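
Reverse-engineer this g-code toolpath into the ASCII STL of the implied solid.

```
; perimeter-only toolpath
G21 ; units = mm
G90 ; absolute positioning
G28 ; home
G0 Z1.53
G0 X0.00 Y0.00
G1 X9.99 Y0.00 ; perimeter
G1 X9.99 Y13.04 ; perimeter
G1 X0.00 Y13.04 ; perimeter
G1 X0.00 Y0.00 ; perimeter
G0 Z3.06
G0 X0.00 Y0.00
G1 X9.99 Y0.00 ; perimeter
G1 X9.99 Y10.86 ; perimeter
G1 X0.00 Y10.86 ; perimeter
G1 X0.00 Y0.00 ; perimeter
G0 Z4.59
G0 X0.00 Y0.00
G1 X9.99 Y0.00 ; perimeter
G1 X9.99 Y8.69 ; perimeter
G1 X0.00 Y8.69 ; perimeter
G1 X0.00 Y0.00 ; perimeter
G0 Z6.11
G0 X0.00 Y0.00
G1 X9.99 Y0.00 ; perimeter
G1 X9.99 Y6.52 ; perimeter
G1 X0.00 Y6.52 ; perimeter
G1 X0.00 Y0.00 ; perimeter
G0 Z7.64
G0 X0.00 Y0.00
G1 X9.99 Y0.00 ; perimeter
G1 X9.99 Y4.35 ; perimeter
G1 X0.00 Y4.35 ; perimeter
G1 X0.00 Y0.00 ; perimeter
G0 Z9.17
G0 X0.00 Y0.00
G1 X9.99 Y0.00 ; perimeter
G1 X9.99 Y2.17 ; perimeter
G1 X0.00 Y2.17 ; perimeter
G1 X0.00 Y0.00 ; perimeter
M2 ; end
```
solid part
  facet normal 0.0000 0.0000 -1.0000
    outer loop
      vertex 9.99 15.21 0.00
      vertex 9.99 0.00 0.00
      vertex 0.00 0.00 0.00
    endloop
  endfacet
  facet normal 0.0000 0.0000 -1.0000
    outer loop
      vertex 0.00 15.21 0.00
      vertex 9.99 15.21 0.00
      vertex 0.00 0.00 0.00
    endloop
  endfacet
  facet normal 0.0000 -1.0000 0.0000
    outer loop
      vertex 0.00 0.00 0.00
      vertex 9.99 0.00 0.00
      vertex 9.99 0.00 10.70
    endloop
  endfacet
  facet normal 0.0000 -1.0000 0.0000
    outer loop
      vertex 0.00 0.00 0.00
      vertex 9.99 0.00 10.70
      vertex 0.00 0.00 10.70
    endloop
  endfacet
  facet normal 0.0000 0.5754 0.8179
    outer loop
      vertex 0.00 0.00 10.70
      vertex 9.99 0.00 10.70
      vertex 9.99 15.21 0.00
    endloop
  endfacet
  facet normal 0.0000 0.5754 0.8179
    outer loop
      vertex 0.00 0.00 10.70
      vertex 9.99 15.21 0.00
      vertex 0.00 15.21 0.00
    endloop
  endfacet
  facet normal -1.0000 0.0000 0.0000
    outer loop
      vertex 0.00 0.00 10.70
      vertex 0.00 15.21 0.00
      vertex 0.00 0.00 0.00
    endloop
  endfacet
  facet normal 1.0000 0.0000 0.0000
    outer loop
      vertex 9.99 0.00 0.00
      vertex 9.99 15.21 0.00
      vertex 9.99 0.00 10.70
    endloop
  endfacet
endsolid part

The G0 Z moves step by Δz≈1.53 mm. The G1 loops shrink linearly with z, so the solid tapers from its base footprint up to z≈10.7. Closing with a flat bottom cap and the tapered top and triangulating gives 8 facets — a wedge (ramp): 9.99 × 15.2 mm base, rising to 10.7 mm along the y=0 edge and sloping linearly to z=0 at y=15.2.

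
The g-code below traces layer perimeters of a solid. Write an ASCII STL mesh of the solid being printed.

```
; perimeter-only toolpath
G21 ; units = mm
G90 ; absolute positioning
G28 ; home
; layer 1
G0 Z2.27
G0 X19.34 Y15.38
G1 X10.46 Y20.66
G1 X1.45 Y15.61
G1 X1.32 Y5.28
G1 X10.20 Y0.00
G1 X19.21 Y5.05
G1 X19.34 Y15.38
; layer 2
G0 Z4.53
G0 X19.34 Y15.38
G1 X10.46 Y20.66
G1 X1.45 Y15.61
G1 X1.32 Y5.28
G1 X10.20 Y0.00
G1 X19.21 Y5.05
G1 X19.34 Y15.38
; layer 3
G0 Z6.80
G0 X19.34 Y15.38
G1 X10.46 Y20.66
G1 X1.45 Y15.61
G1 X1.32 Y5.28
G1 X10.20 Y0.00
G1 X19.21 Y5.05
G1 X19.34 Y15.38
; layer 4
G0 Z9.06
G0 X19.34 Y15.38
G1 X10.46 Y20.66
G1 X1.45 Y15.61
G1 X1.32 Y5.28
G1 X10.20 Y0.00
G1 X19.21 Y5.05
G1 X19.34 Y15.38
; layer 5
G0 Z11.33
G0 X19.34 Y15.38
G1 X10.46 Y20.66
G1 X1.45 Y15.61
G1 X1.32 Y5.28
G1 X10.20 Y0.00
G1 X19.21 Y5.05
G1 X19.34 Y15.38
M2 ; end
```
solid part
  facet normal 0.0000 0.0000 -1.0000
    outer loop
      vertex 1.45 15.61 0.00
      vertex 10.46 20.66 0.00
      vertex 19.34 15.38 0.00
    endloop
  endfacet
  facet normal 0.0000 0.0000 -1.0000
    outer loop
      vertex 1.32 5.28 0.00
      vertex 1.45 15.61 0.00
      vertex 19.34 15.38 0.00
    endloop
  endfacet
  facet normal 0.0000 0.0000 -1.0000
    outer loop
      vertex 10.20 0.00 0.00
      vertex 1.32 5.28 0.00
      vertex 19.34 15.38 0.00
    endloop
  endfacet
  facet normal 0.0000 0.0000 -1.0000
    outer loop
      vertex 19.21 5.05 0.00
      vertex 10.20 0.00 0.00
      vertex 19.34 15.38 0.00
    endloop
  endfacet
  facet normal 0.0000 0.0000 1.0000
    outer loop
      vertex 19.34 15.38 11.33
      vertex 10.46 20.66 11.33
      vertex 1.45 15.61 11.33
    endloop
  endfacet
  facet normal 0.0000 0.0000 1.0000
    outer loop
      vertex 19.34 15.38 11.33
      vertex 1.45 15.61 11.33
      vertex 1.32 5.28 11.33
    endloop
  endfacet
  facet normal 0.0000 0.0000 1.0000
    outer loop
      vertex 19.34 15.38 11.33
      vertex 1.32 5.28 11.33
      vertex 10.20 0.00 11.33
    endloop
  endfacet
  facet normal 0.0000 0.0000 1.0000
    outer loop
      vertex 19.34 15.38 11.33
      vertex 10.20 0.00 11.33
      vertex 19.21 5.05 11.33
    endloop
  endfacet
  facet normal 0.5111 0.8595 0.0000
    outer loop
      vertex 19.34 15.38 0.00
      vertex 10.46 20.66 0.00
      vertex 10.46 20.66 11.33
    endloop
  endfacet
  facet normal 0.5111 0.8595 0.0000
    outer loop
      vertex 19.34 15.38 0.00
      vertex 10.46 20.66 11.33
      vertex 19.34 15.38 11.33
    endloop
  endfacet
  facet normal -0.4889 0.8723 0.0000
    outer loop
      vertex 10.46 20.66 0.00
      vertex 1.45 15.61 0.00
      vertex 1.45 15.61 11.33
    endloop
  endfacet
  facet normal -0.4889 0.8723 0.0000
    outer loop
      vertex 10.46 20.66 0.00
      vertex 1.45 15.61 11.33
      vertex 10.46 20.66 11.33
    endloop
  endfacet
  facet normal -0.9999 0.0126 0.0000
    outer loop
      vertex 1.45 15.61 0.00
      vertex 1.32 5.28 0.00
      vertex 1.32 5.28 11.33
    endloop
  endfacet
  facet normal -0.9999 0.0126 0.0000
    outer loop
      vertex 1.45 15.61 0.00
      vertex 1.32 5.28 11.33
      vertex 1.45 15.61 11.33
    endloop
  endfacet
  facet normal -0.5111 -0.8595 0.0000
    outer loop
      vertex 1.32 5.28 0.00
      vertex 10.20 0.00 0.00
      vertex 10.20 0.00 11.33
    endloop
  endfacet
  facet normal -0.5111 -0.8595 0.0000
    outer loop
      vertex 1.32 5.28 0.00
      vertex 10.20 0.00 11.33
      vertex 1.32 5.28 11.33
    endloop
  endfacet
  facet normal 0.4889 -0.8723 0.0000
    outer loop
      vertex 10.20 0.00 0.00
      vertex 19.21 5.05 0.00
      vertex 19.21 5.05 11.33
    endloop
  endfacet
  facet normal 0.4889 -0.8723 0.0000
    outer loop
      vertex 10.20 0.00 0.00
      vertex 19.21 5.05 11.33
      vertex 10.20 0.00 11.33
    endloop
  endfacet
  facet normal 0.9999 -0.0126 0.0000
    outer loop
      vertex 19.21 5.05 0.00
      vertex 19.34 15.38 0.00
      vertex 19.34 15.38 11.33
    endloop
  endfacet
  facet normal 0.9999 -0.0126 0.0000
    outer loop
      vertex 19.21 5.05 0.00
      vertex 19.34 15.38 11.33
      vertex 19.21 5.05 11.33
    endloop
  endfacet
endsolid part

The G0 Z moves step by Δz≈2.27 mm. Every layer's G1 loop is the same polygon, so the solid is a straight extrusion of it from z=0 to z≈11.3. Closing with flat bottom and top caps and triangulating gives 20 facets — a regular 6-sided prism (a cylinder approximated with 6 flat sides), circumscribed radius ≈ 10.3 mm, height ≈ 11.3 mm.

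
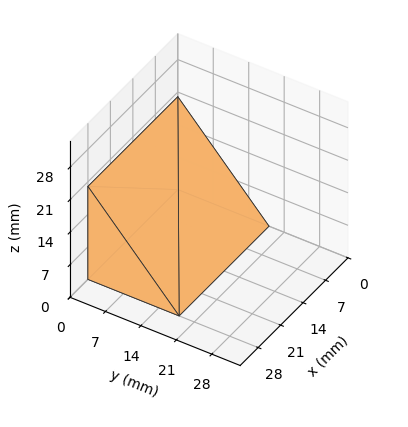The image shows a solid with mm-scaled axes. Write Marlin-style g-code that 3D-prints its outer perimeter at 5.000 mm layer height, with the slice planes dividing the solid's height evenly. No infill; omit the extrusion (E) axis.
Reading the render: the shape is a wedge (ramp): 28 × 18 mm base, rising to 20 mm along the y=0 edge and sloping linearly to z=0 at y=18 (dimensions read to the nearest mm from the axis ticks). For the g-code, the solid's height is divided into equal slices at the stated Δz and each level perimeter traced with G1 moves after a G0 lift.

; perimeter-only toolpath
G21 ; units = mm
G90 ; absolute positioning
G28 ; home
; layer 1
G0 Z5.000
G0 X0.000 Y0.000
G1 X28.000 Y0.000
G1 X28.000 Y13.500
G1 X0.000 Y13.500
G1 X0.000 Y0.000
; layer 2
G0 Z10.000
G0 X0.000 Y0.000
G1 X28.000 Y0.000
G1 X28.000 Y9.000
G1 X0.000 Y9.000
G1 X0.000 Y0.000
; layer 3
G0 Z15.000
G0 X0.000 Y0.000
G1 X28.000 Y0.000
G1 X28.000 Y4.500
G1 X0.000 Y4.500
G1 X0.000 Y0.000
M2 ; end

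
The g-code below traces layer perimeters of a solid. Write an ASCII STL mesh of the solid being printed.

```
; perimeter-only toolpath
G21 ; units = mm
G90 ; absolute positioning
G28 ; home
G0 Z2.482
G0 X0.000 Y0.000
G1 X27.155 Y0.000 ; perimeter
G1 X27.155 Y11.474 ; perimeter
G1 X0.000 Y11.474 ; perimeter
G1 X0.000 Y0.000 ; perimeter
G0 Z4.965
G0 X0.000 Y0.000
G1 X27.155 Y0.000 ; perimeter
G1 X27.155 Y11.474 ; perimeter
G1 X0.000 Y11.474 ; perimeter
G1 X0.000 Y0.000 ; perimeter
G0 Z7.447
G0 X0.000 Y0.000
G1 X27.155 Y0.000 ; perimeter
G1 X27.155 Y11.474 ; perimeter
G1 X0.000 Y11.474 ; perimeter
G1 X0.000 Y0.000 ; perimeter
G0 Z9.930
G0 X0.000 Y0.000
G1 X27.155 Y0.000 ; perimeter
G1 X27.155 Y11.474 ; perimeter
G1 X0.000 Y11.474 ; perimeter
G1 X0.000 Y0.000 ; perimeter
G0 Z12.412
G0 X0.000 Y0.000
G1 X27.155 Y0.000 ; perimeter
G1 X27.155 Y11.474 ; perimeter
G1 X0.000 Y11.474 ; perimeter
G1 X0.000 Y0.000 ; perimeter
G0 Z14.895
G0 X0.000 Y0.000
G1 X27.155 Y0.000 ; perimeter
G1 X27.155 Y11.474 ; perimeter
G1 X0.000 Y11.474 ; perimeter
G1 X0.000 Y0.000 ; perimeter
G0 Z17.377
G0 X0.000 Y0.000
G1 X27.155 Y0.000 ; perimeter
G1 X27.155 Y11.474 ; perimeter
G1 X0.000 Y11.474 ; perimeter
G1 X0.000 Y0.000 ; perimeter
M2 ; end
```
solid part
  facet normal 0.0000 0.0000 -1.0000
    outer loop
      vertex 27.155 11.474 0.000
      vertex 27.155 0.000 0.000
      vertex 0.000 0.000 0.000
    endloop
  endfacet
  facet normal 0.0000 0.0000 -1.0000
    outer loop
      vertex 0.000 11.474 0.000
      vertex 27.155 11.474 0.000
      vertex 0.000 0.000 0.000
    endloop
  endfacet
  facet normal 0.0000 0.0000 1.0000
    outer loop
      vertex 0.000 0.000 17.377
      vertex 27.155 0.000 17.377
      vertex 27.155 11.474 17.377
    endloop
  endfacet
  facet normal 0.0000 0.0000 1.0000
    outer loop
      vertex 0.000 0.000 17.377
      vertex 27.155 11.474 17.377
      vertex 0.000 11.474 17.377
    endloop
  endfacet
  facet normal 0.0000 -1.0000 0.0000
    outer loop
      vertex 0.000 0.000 0.000
      vertex 27.155 0.000 0.000
      vertex 27.155 0.000 17.377
    endloop
  endfacet
  facet normal 0.0000 -1.0000 0.0000
    outer loop
      vertex 0.000 0.000 0.000
      vertex 27.155 0.000 17.377
      vertex 0.000 0.000 17.377
    endloop
  endfacet
  facet normal 0.0000 1.0000 0.0000
    outer loop
      vertex 27.155 11.474 17.377
      vertex 27.155 11.474 0.000
      vertex 0.000 11.474 0.000
    endloop
  endfacet
  facet normal 0.0000 1.0000 0.0000
    outer loop
      vertex 0.000 11.474 17.377
      vertex 27.155 11.474 17.377
      vertex 0.000 11.474 0.000
    endloop
  endfacet
  facet normal -1.0000 0.0000 0.0000
    outer loop
      vertex 0.000 11.474 17.377
      vertex 0.000 11.474 0.000
      vertex 0.000 0.000 0.000
    endloop
  endfacet
  facet normal -1.0000 0.0000 0.0000
    outer loop
      vertex 0.000 0.000 17.377
      vertex 0.000 11.474 17.377
      vertex 0.000 0.000 0.000
    endloop
  endfacet
  facet normal 1.0000 0.0000 0.0000
    outer loop
      vertex 27.155 0.000 0.000
      vertex 27.155 11.474 0.000
      vertex 27.155 11.474 17.377
    endloop
  endfacet
  facet normal 1.0000 0.0000 0.0000
    outer loop
      vertex 27.155 0.000 0.000
      vertex 27.155 11.474 17.377
      vertex 27.155 0.000 17.377
    endloop
  endfacet
endsolid part

The G0 Z moves step by Δz≈2.482 mm. Every layer's G1 loop is the same polygon, so the solid is a straight extrusion of it from z=0 to z≈17.4. Closing with flat bottom and top caps and triangulating gives 12 facets — a rectangular box, roughly 27.2 × 11.5 mm footprint and 17.4 mm tall.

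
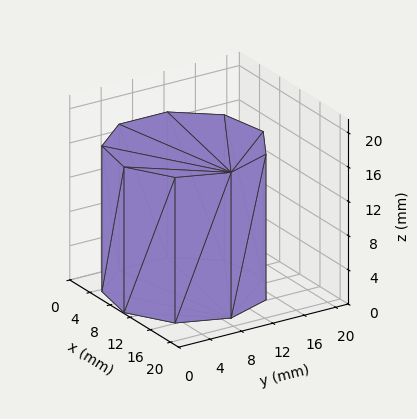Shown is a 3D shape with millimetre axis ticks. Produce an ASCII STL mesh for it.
Reading the render: the shape is a regular 9-sided prism (a cylinder approximated with 9 flat sides), circumscribed radius ≈ 9 mm, height ≈ 17 mm (dimensions read to the nearest mm from the axis ticks). For the STL, each face is triangulated and given an outward normal.

solid part
  facet normal 0.0000 0.0000 -1.0000
    outer loop
      vertex 10.563 17.863 0.000
      vertex 15.894 14.785 0.000
      vertex 18.000 9.000 0.000
    endloop
  endfacet
  facet normal 0.0000 0.0000 -1.0000
    outer loop
      vertex 4.500 16.794 0.000
      vertex 10.563 17.863 0.000
      vertex 18.000 9.000 0.000
    endloop
  endfacet
  facet normal 0.0000 0.0000 -1.0000
    outer loop
      vertex 0.543 12.078 0.000
      vertex 4.500 16.794 0.000
      vertex 18.000 9.000 0.000
    endloop
  endfacet
  facet normal 0.0000 0.0000 -1.0000
    outer loop
      vertex 0.543 5.922 0.000
      vertex 0.543 12.078 0.000
      vertex 18.000 9.000 0.000
    endloop
  endfacet
  facet normal 0.0000 0.0000 -1.0000
    outer loop
      vertex 4.500 1.206 0.000
      vertex 0.543 5.922 0.000
      vertex 18.000 9.000 0.000
    endloop
  endfacet
  facet normal 0.0000 0.0000 -1.0000
    outer loop
      vertex 10.563 0.137 0.000
      vertex 4.500 1.206 0.000
      vertex 18.000 9.000 0.000
    endloop
  endfacet
  facet normal 0.0000 0.0000 -1.0000
    outer loop
      vertex 15.894 3.215 0.000
      vertex 10.563 0.137 0.000
      vertex 18.000 9.000 0.000
    endloop
  endfacet
  facet normal 0.0000 0.0000 1.0000
    outer loop
      vertex 18.000 9.000 17.000
      vertex 15.894 14.785 17.000
      vertex 10.563 17.863 17.000
    endloop
  endfacet
  facet normal 0.0000 0.0000 1.0000
    outer loop
      vertex 18.000 9.000 17.000
      vertex 10.563 17.863 17.000
      vertex 4.500 16.794 17.000
    endloop
  endfacet
  facet normal 0.0000 0.0000 1.0000
    outer loop
      vertex 18.000 9.000 17.000
      vertex 4.500 16.794 17.000
      vertex 0.543 12.078 17.000
    endloop
  endfacet
  facet normal 0.0000 0.0000 1.0000
    outer loop
      vertex 18.000 9.000 17.000
      vertex 0.543 12.078 17.000
      vertex 0.543 5.922 17.000
    endloop
  endfacet
  facet normal 0.0000 0.0000 1.0000
    outer loop
      vertex 18.000 9.000 17.000
      vertex 0.543 5.922 17.000
      vertex 4.500 1.206 17.000
    endloop
  endfacet
  facet normal 0.0000 0.0000 1.0000
    outer loop
      vertex 18.000 9.000 17.000
      vertex 4.500 1.206 17.000
      vertex 10.563 0.137 17.000
    endloop
  endfacet
  facet normal 0.0000 0.0000 1.0000
    outer loop
      vertex 18.000 9.000 17.000
      vertex 10.563 0.137 17.000
      vertex 15.894 3.215 17.000
    endloop
  endfacet
  facet normal 0.9397 0.3421 0.0000
    outer loop
      vertex 18.000 9.000 0.000
      vertex 15.894 14.785 0.000
      vertex 15.894 14.785 17.000
    endloop
  endfacet
  facet normal 0.9397 0.3421 0.0000
    outer loop
      vertex 18.000 9.000 0.000
      vertex 15.894 14.785 17.000
      vertex 18.000 9.000 17.000
    endloop
  endfacet
  facet normal 0.5000 0.8660 0.0000
    outer loop
      vertex 15.894 14.785 0.000
      vertex 10.563 17.863 0.000
      vertex 10.563 17.863 17.000
    endloop
  endfacet
  facet normal 0.5000 0.8660 0.0000
    outer loop
      vertex 15.894 14.785 0.000
      vertex 10.563 17.863 17.000
      vertex 15.894 14.785 17.000
    endloop
  endfacet
  facet normal -0.1736 0.9848 0.0000
    outer loop
      vertex 10.563 17.863 0.000
      vertex 4.500 16.794 0.000
      vertex 4.500 16.794 17.000
    endloop
  endfacet
  facet normal -0.1736 0.9848 0.0000
    outer loop
      vertex 10.563 17.863 0.000
      vertex 4.500 16.794 17.000
      vertex 10.563 17.863 17.000
    endloop
  endfacet
  facet normal -0.7661 0.6428 0.0000
    outer loop
      vertex 4.500 16.794 0.000
      vertex 0.543 12.078 0.000
      vertex 0.543 12.078 17.000
    endloop
  endfacet
  facet normal -0.7661 0.6428 0.0000
    outer loop
      vertex 4.500 16.794 0.000
      vertex 0.543 12.078 17.000
      vertex 4.500 16.794 17.000
    endloop
  endfacet
  facet normal -1.0000 0.0000 0.0000
    outer loop
      vertex 0.543 12.078 0.000
      vertex 0.543 5.922 0.000
      vertex 0.543 5.922 17.000
    endloop
  endfacet
  facet normal -1.0000 0.0000 0.0000
    outer loop
      vertex 0.543 12.078 0.000
      vertex 0.543 5.922 17.000
      vertex 0.543 12.078 17.000
    endloop
  endfacet
  facet normal -0.7661 -0.6428 0.0000
    outer loop
      vertex 0.543 5.922 0.000
      vertex 4.500 1.206 0.000
      vertex 4.500 1.206 17.000
    endloop
  endfacet
  facet normal -0.7661 -0.6428 0.0000
    outer loop
      vertex 0.543 5.922 0.000
      vertex 4.500 1.206 17.000
      vertex 0.543 5.922 17.000
    endloop
  endfacet
  facet normal -0.1736 -0.9848 0.0000
    outer loop
      vertex 4.500 1.206 0.000
      vertex 10.563 0.137 0.000
      vertex 10.563 0.137 17.000
    endloop
  endfacet
  facet normal -0.1736 -0.9848 0.0000
    outer loop
      vertex 4.500 1.206 0.000
      vertex 10.563 0.137 17.000
      vertex 4.500 1.206 17.000
    endloop
  endfacet
  facet normal 0.5000 -0.8660 0.0000
    outer loop
      vertex 10.563 0.137 0.000
      vertex 15.894 3.215 0.000
      vertex 15.894 3.215 17.000
    endloop
  endfacet
  facet normal 0.5000 -0.8660 0.0000
    outer loop
      vertex 10.563 0.137 0.000
      vertex 15.894 3.215 17.000
      vertex 10.563 0.137 17.000
    endloop
  endfacet
  facet normal 0.9397 -0.3421 0.0000
    outer loop
      vertex 15.894 3.215 0.000
      vertex 18.000 9.000 0.000
      vertex 18.000 9.000 17.000
    endloop
  endfacet
  facet normal 0.9397 -0.3421 0.0000
    outer loop
      vertex 15.894 3.215 0.000
      vertex 18.000 9.000 17.000
      vertex 15.894 3.215 17.000
    endloop
  endfacet
endsolid part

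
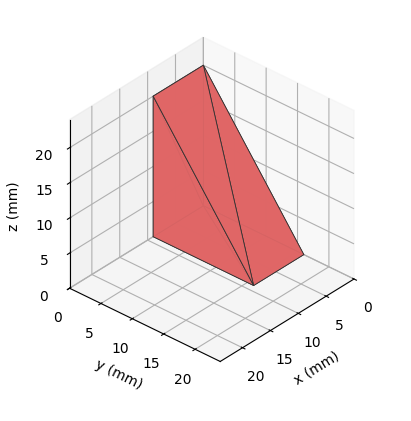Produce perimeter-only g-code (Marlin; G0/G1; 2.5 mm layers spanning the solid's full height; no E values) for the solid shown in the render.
Reading the render: the shape is a wedge (ramp): 9 × 16 mm base, rising to 20 mm along the y=0 edge and sloping linearly to z=0 at y=16 (dimensions read to the nearest mm from the axis ticks). For the g-code, the solid's height is divided into equal slices at the stated Δz and each level perimeter traced with G1 moves after a G0 lift.

; perimeter-only toolpath
G21 ; units = mm
G90 ; absolute positioning
G28 ; home
; layer 1
G0 Z2.5
G0 X0.0 Y0.0
G1 X9.0 Y0.0
G1 X9.0 Y14.0
G1 X0.0 Y14.0
G1 X0.0 Y0.0
; layer 2
G0 Z5.0
G0 X0.0 Y0.0
G1 X9.0 Y0.0
G1 X9.0 Y12.0
G1 X0.0 Y12.0
G1 X0.0 Y0.0
; layer 3
G0 Z7.5
G0 X0.0 Y0.0
G1 X9.0 Y0.0
G1 X9.0 Y10.0
G1 X0.0 Y10.0
G1 X0.0 Y0.0
; layer 4
G0 Z10.0
G0 X0.0 Y0.0
G1 X9.0 Y0.0
G1 X9.0 Y8.0
G1 X0.0 Y8.0
G1 X0.0 Y0.0
; layer 5
G0 Z12.5
G0 X0.0 Y0.0
G1 X9.0 Y0.0
G1 X9.0 Y6.0
G1 X0.0 Y6.0
G1 X0.0 Y0.0
; layer 6
G0 Z15.0
G0 X0.0 Y0.0
G1 X9.0 Y0.0
G1 X9.0 Y4.0
G1 X0.0 Y4.0
G1 X0.0 Y0.0
; layer 7
G0 Z17.5
G0 X0.0 Y0.0
G1 X9.0 Y0.0
G1 X9.0 Y2.0
G1 X0.0 Y2.0
G1 X0.0 Y0.0
M2 ; end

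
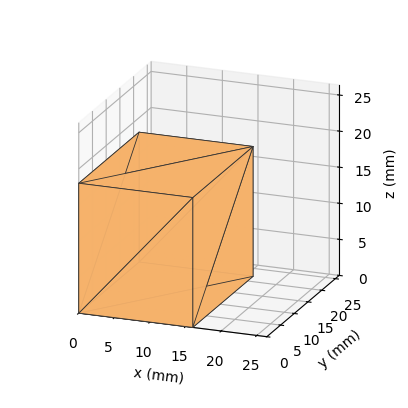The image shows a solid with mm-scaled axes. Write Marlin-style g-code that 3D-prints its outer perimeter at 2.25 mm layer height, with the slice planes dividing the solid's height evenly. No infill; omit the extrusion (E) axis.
Reading the render: the shape is a rectangular box, roughly 16 × 22 mm footprint and 18 mm tall (dimensions read to the nearest mm from the axis ticks). For the g-code, the solid's height is divided into equal slices at the stated Δz and each level perimeter traced with G1 moves after a G0 lift.

; perimeter-only toolpath
G21 ; units = mm
G90 ; absolute positioning
G28 ; home
; layer 1
G0 Z2.25
G0 X0.00 Y0.00
G1 X16.00 Y0.00
G1 X16.00 Y22.00
G1 X0.00 Y22.00
G1 X0.00 Y0.00
; layer 2
G0 Z4.50
G0 X0.00 Y0.00
G1 X16.00 Y0.00
G1 X16.00 Y22.00
G1 X0.00 Y22.00
G1 X0.00 Y0.00
; layer 3
G0 Z6.75
G0 X0.00 Y0.00
G1 X16.00 Y0.00
G1 X16.00 Y22.00
G1 X0.00 Y22.00
G1 X0.00 Y0.00
; layer 4
G0 Z9.00
G0 X0.00 Y0.00
G1 X16.00 Y0.00
G1 X16.00 Y22.00
G1 X0.00 Y22.00
G1 X0.00 Y0.00
; layer 5
G0 Z11.25
G0 X0.00 Y0.00
G1 X16.00 Y0.00
G1 X16.00 Y22.00
G1 X0.00 Y22.00
G1 X0.00 Y0.00
; layer 6
G0 Z13.50
G0 X0.00 Y0.00
G1 X16.00 Y0.00
G1 X16.00 Y22.00
G1 X0.00 Y22.00
G1 X0.00 Y0.00
; layer 7
G0 Z15.75
G0 X0.00 Y0.00
G1 X16.00 Y0.00
G1 X16.00 Y22.00
G1 X0.00 Y22.00
G1 X0.00 Y0.00
; layer 8
G0 Z18.00
G0 X0.00 Y0.00
G1 X16.00 Y0.00
G1 X16.00 Y22.00
G1 X0.00 Y22.00
G1 X0.00 Y0.00
M2 ; end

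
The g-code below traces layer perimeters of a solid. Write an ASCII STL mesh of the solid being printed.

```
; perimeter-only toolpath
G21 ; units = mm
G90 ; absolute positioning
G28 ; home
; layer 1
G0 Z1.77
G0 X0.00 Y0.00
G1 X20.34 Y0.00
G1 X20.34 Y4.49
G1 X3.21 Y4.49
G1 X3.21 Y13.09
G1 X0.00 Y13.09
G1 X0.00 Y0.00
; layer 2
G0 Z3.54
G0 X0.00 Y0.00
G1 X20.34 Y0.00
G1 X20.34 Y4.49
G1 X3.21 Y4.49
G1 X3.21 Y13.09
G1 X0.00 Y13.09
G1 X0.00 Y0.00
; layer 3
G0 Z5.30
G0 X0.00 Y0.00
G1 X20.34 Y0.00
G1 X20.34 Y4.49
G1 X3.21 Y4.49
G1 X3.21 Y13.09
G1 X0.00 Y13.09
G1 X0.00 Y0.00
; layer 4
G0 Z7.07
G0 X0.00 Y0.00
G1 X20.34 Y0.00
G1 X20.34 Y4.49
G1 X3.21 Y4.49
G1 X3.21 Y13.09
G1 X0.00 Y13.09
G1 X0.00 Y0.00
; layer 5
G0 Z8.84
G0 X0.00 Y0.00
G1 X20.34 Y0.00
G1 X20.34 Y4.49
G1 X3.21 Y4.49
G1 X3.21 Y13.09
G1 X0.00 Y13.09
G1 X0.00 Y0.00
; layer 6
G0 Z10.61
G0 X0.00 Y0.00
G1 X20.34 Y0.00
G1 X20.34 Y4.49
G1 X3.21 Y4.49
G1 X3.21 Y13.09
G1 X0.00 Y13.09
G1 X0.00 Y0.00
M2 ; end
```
solid part
  facet normal 0.0000 0.0000 -1.0000
    outer loop
      vertex 20.34 4.49 0.00
      vertex 20.34 0.00 0.00
      vertex 0.00 0.00 0.00
    endloop
  endfacet
  facet normal 0.0000 0.0000 -1.0000
    outer loop
      vertex 3.21 4.49 0.00
      vertex 20.34 4.49 0.00
      vertex 0.00 0.00 0.00
    endloop
  endfacet
  facet normal 0.0000 0.0000 -1.0000
    outer loop
      vertex 3.21 13.09 0.00
      vertex 3.21 4.49 0.00
      vertex 0.00 0.00 0.00
    endloop
  endfacet
  facet normal 0.0000 0.0000 -1.0000
    outer loop
      vertex 0.00 13.09 0.00
      vertex 3.21 13.09 0.00
      vertex 0.00 0.00 0.00
    endloop
  endfacet
  facet normal 0.0000 0.0000 1.0000
    outer loop
      vertex 0.00 0.00 10.61
      vertex 20.34 0.00 10.61
      vertex 20.34 4.49 10.61
    endloop
  endfacet
  facet normal 0.0000 0.0000 1.0000
    outer loop
      vertex 0.00 0.00 10.61
      vertex 20.34 4.49 10.61
      vertex 3.21 4.49 10.61
    endloop
  endfacet
  facet normal 0.0000 0.0000 1.0000
    outer loop
      vertex 0.00 0.00 10.61
      vertex 3.21 4.49 10.61
      vertex 3.21 13.09 10.61
    endloop
  endfacet
  facet normal 0.0000 0.0000 1.0000
    outer loop
      vertex 0.00 0.00 10.61
      vertex 3.21 13.09 10.61
      vertex 0.00 13.09 10.61
    endloop
  endfacet
  facet normal 0.0000 -1.0000 0.0000
    outer loop
      vertex 0.00 0.00 0.00
      vertex 20.34 0.00 0.00
      vertex 20.34 0.00 10.61
    endloop
  endfacet
  facet normal 0.0000 -1.0000 0.0000
    outer loop
      vertex 0.00 0.00 0.00
      vertex 20.34 0.00 10.61
      vertex 0.00 0.00 10.61
    endloop
  endfacet
  facet normal 1.0000 0.0000 0.0000
    outer loop
      vertex 20.34 0.00 0.00
      vertex 20.34 4.49 0.00
      vertex 20.34 4.49 10.61
    endloop
  endfacet
  facet normal 1.0000 0.0000 0.0000
    outer loop
      vertex 20.34 0.00 0.00
      vertex 20.34 4.49 10.61
      vertex 20.34 0.00 10.61
    endloop
  endfacet
  facet normal 0.0000 1.0000 0.0000
    outer loop
      vertex 20.34 4.49 0.00
      vertex 3.21 4.49 0.00
      vertex 3.21 4.49 10.61
    endloop
  endfacet
  facet normal 0.0000 1.0000 0.0000
    outer loop
      vertex 20.34 4.49 0.00
      vertex 3.21 4.49 10.61
      vertex 20.34 4.49 10.61
    endloop
  endfacet
  facet normal 1.0000 0.0000 0.0000
    outer loop
      vertex 3.21 4.49 0.00
      vertex 3.21 13.09 0.00
      vertex 3.21 13.09 10.61
    endloop
  endfacet
  facet normal 1.0000 0.0000 0.0000
    outer loop
      vertex 3.21 4.49 0.00
      vertex 3.21 13.09 10.61
      vertex 3.21 4.49 10.61
    endloop
  endfacet
  facet normal 0.0000 1.0000 0.0000
    outer loop
      vertex 3.21 13.09 0.00
      vertex 0.00 13.09 0.00
      vertex 0.00 13.09 10.61
    endloop
  endfacet
  facet normal 0.0000 1.0000 0.0000
    outer loop
      vertex 3.21 13.09 0.00
      vertex 0.00 13.09 10.61
      vertex 3.21 13.09 10.61
    endloop
  endfacet
  facet normal -1.0000 0.0000 0.0000
    outer loop
      vertex 0.00 13.09 0.00
      vertex 0.00 0.00 0.00
      vertex 0.00 0.00 10.61
    endloop
  endfacet
  facet normal -1.0000 0.0000 0.0000
    outer loop
      vertex 0.00 13.09 0.00
      vertex 0.00 0.00 10.61
      vertex 0.00 13.09 10.61
    endloop
  endfacet
endsolid part

The G0 Z moves step by Δz≈1.77 mm. Every layer's G1 loop is the same polygon, so the solid is a straight extrusion of it from z=0 to z≈10.6. Closing with flat bottom and top caps and triangulating gives 20 facets — an L-shaped prism: outer 20.3 × 13.1 mm, arm thicknesses ≈ 4.49 mm (horizontal) and 3.21 mm (vertical), extruded 10.6 mm in z.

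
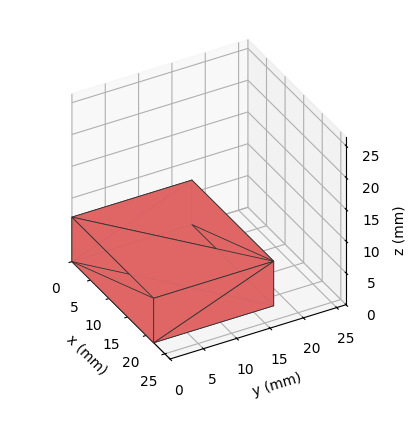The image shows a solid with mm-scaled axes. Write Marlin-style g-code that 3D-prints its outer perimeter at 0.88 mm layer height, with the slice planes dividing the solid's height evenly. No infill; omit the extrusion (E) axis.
Reading the render: the shape is a rectangular box, roughly 22 × 18 mm footprint and 7 mm tall (dimensions read to the nearest mm from the axis ticks). For the g-code, the solid's height is divided into equal slices at the stated Δz and each level perimeter traced with G1 moves after a G0 lift.

; perimeter-only toolpath
G21 ; units = mm
G90 ; absolute positioning
G28 ; home
; layer 1
G0 Z0.88
G0 X0.00 Y0.00
G1 X22.00 Y0.00
G1 X22.00 Y18.00
G1 X0.00 Y18.00
G1 X0.00 Y0.00
; layer 2
G0 Z1.75
G0 X0.00 Y0.00
G1 X22.00 Y0.00
G1 X22.00 Y18.00
G1 X0.00 Y18.00
G1 X0.00 Y0.00
; layer 3
G0 Z2.62
G0 X0.00 Y0.00
G1 X22.00 Y0.00
G1 X22.00 Y18.00
G1 X0.00 Y18.00
G1 X0.00 Y0.00
; layer 4
G0 Z3.50
G0 X0.00 Y0.00
G1 X22.00 Y0.00
G1 X22.00 Y18.00
G1 X0.00 Y18.00
G1 X0.00 Y0.00
; layer 5
G0 Z4.38
G0 X0.00 Y0.00
G1 X22.00 Y0.00
G1 X22.00 Y18.00
G1 X0.00 Y18.00
G1 X0.00 Y0.00
; layer 6
G0 Z5.25
G0 X0.00 Y0.00
G1 X22.00 Y0.00
G1 X22.00 Y18.00
G1 X0.00 Y18.00
G1 X0.00 Y0.00
; layer 7
G0 Z6.12
G0 X0.00 Y0.00
G1 X22.00 Y0.00
G1 X22.00 Y18.00
G1 X0.00 Y18.00
G1 X0.00 Y0.00
; layer 8
G0 Z7.00
G0 X0.00 Y0.00
G1 X22.00 Y0.00
G1 X22.00 Y18.00
G1 X0.00 Y18.00
G1 X0.00 Y0.00
M2 ; end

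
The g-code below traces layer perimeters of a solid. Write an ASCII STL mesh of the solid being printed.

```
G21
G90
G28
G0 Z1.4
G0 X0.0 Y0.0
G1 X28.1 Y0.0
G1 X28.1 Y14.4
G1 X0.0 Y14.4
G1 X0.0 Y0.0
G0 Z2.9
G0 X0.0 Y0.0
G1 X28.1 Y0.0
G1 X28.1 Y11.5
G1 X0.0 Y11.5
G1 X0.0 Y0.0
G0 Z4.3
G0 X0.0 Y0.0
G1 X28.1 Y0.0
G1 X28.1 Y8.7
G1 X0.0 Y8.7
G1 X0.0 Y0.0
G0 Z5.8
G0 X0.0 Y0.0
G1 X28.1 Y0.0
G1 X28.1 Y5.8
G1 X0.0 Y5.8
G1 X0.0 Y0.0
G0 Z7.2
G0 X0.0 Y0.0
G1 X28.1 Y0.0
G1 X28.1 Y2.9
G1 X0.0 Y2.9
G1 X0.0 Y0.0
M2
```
solid part
  facet normal 0.0000 0.0000 -1.0000
    outer loop
      vertex 28.1 17.3 0.0
      vertex 28.1 0.0 0.0
      vertex 0.0 0.0 0.0
    endloop
  endfacet
  facet normal 0.0000 0.0000 -1.0000
    outer loop
      vertex 0.0 17.3 0.0
      vertex 28.1 17.3 0.0
      vertex 0.0 0.0 0.0
    endloop
  endfacet
  facet normal 0.0000 -1.0000 0.0000
    outer loop
      vertex 0.0 0.0 0.0
      vertex 28.1 0.0 0.0
      vertex 28.1 0.0 8.7
    endloop
  endfacet
  facet normal 0.0000 -1.0000 0.0000
    outer loop
      vertex 0.0 0.0 0.0
      vertex 28.1 0.0 8.7
      vertex 0.0 0.0 8.7
    endloop
  endfacet
  facet normal 0.0000 0.4493 0.8934
    outer loop
      vertex 0.0 0.0 8.7
      vertex 28.1 0.0 8.7
      vertex 28.1 17.3 0.0
    endloop
  endfacet
  facet normal 0.0000 0.4493 0.8934
    outer loop
      vertex 0.0 0.0 8.7
      vertex 28.1 17.3 0.0
      vertex 0.0 17.3 0.0
    endloop
  endfacet
  facet normal -1.0000 0.0000 0.0000
    outer loop
      vertex 0.0 0.0 8.7
      vertex 0.0 17.3 0.0
      vertex 0.0 0.0 0.0
    endloop
  endfacet
  facet normal 1.0000 0.0000 0.0000
    outer loop
      vertex 28.1 0.0 0.0
      vertex 28.1 17.3 0.0
      vertex 28.1 0.0 8.7
    endloop
  endfacet
endsolid part

The G0 Z moves step by Δz≈1.4 mm. The G1 loops shrink linearly with z, so the solid tapers from its base footprint up to z≈8.7. Closing with a flat bottom cap and the tapered top and triangulating gives 8 facets — a wedge (ramp): 28.1 × 17.3 mm base, rising to 8.7 mm along the y=0 edge and sloping linearly to z=0 at y=17.3.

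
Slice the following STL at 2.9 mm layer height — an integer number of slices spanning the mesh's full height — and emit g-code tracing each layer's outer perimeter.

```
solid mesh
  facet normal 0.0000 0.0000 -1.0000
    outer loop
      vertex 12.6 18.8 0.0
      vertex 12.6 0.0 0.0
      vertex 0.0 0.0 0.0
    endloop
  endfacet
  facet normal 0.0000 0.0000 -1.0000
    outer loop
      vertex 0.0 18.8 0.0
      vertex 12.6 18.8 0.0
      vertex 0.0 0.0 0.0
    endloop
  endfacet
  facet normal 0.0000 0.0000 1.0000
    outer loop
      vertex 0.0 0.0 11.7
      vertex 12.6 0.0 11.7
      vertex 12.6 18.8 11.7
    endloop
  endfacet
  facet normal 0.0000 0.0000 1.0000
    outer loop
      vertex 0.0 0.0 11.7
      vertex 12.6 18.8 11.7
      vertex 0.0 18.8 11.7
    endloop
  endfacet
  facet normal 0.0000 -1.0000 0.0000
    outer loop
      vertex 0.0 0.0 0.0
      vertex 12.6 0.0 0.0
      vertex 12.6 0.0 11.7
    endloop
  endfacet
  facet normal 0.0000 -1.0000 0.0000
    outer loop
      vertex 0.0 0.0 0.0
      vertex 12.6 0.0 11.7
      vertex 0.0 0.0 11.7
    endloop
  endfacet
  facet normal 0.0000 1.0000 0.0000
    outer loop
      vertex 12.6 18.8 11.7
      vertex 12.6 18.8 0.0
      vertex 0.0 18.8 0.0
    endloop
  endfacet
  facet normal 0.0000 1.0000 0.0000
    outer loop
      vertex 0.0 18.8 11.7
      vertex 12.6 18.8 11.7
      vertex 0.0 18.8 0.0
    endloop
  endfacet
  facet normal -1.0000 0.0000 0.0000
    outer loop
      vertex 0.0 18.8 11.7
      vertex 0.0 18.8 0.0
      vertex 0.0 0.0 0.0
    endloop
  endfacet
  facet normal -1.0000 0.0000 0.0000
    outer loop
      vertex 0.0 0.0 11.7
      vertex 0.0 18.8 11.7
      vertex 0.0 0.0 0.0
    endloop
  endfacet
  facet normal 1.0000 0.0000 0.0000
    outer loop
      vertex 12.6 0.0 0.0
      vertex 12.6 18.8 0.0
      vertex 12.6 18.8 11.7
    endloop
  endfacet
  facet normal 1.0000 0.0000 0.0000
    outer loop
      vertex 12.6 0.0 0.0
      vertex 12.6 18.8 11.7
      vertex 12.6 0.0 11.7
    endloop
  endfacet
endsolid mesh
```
; perimeter-only toolpath
G21 ; units = mm
G90 ; absolute positioning
G28 ; home
; layer 1
G0 Z2.9
G0 X0.0 Y0.0
G1 X12.6 Y0.0
G1 X12.6 Y18.8
G1 X0.0 Y18.8
G1 X0.0 Y0.0
; layer 2
G0 Z5.8
G0 X0.0 Y0.0
G1 X12.6 Y0.0
G1 X12.6 Y18.8
G1 X0.0 Y18.8
G1 X0.0 Y0.0
; layer 3
G0 Z8.8
G0 X0.0 Y0.0
G1 X12.6 Y0.0
G1 X12.6 Y18.8
G1 X0.0 Y18.8
G1 X0.0 Y0.0
; layer 4
G0 Z11.7
G0 X0.0 Y0.0
G1 X12.6 Y0.0
G1 X12.6 Y18.8
G1 X0.0 Y18.8
G1 X0.0 Y0.0
M2 ; end

The solid is a rectangular box, roughly 12.6 × 18.8 mm footprint and 11.7 mm tall. Slicing at Δz = 2.9 mm — 4 equal slices spanning the solid's height, so layer i sits at z = i·h/4 — gives 4 non-empty perimeters. Each is a 4-segment closed polygon; G0 lifts to the layer z and rapids to the start vertex, then G1 traces the edges.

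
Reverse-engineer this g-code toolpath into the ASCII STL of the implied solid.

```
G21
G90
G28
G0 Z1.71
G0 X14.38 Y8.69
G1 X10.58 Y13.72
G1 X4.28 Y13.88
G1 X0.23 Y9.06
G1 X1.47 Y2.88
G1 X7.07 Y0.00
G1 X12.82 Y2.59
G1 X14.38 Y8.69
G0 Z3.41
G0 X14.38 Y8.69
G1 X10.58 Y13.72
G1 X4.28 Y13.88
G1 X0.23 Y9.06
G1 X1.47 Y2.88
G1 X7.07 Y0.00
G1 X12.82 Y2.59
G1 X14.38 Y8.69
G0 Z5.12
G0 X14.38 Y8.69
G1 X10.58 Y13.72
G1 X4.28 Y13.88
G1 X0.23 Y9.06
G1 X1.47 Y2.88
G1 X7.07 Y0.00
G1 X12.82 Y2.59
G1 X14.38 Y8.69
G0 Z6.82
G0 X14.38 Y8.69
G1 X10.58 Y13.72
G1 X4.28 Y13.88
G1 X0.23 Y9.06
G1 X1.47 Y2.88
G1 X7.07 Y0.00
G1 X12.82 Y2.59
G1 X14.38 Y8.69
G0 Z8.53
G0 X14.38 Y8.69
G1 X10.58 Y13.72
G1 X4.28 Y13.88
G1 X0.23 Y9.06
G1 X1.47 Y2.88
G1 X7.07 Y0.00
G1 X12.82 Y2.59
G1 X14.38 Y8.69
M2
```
solid part
  facet normal 0.0000 0.0000 -1.0000
    outer loop
      vertex 4.28 13.88 0.00
      vertex 10.58 13.72 0.00
      vertex 14.38 8.69 0.00
    endloop
  endfacet
  facet normal 0.0000 0.0000 -1.0000
    outer loop
      vertex 0.23 9.06 0.00
      vertex 4.28 13.88 0.00
      vertex 14.38 8.69 0.00
    endloop
  endfacet
  facet normal 0.0000 0.0000 -1.0000
    outer loop
      vertex 1.47 2.88 0.00
      vertex 0.23 9.06 0.00
      vertex 14.38 8.69 0.00
    endloop
  endfacet
  facet normal 0.0000 0.0000 -1.0000
    outer loop
      vertex 7.07 0.00 0.00
      vertex 1.47 2.88 0.00
      vertex 14.38 8.69 0.00
    endloop
  endfacet
  facet normal 0.0000 0.0000 -1.0000
    outer loop
      vertex 12.82 2.59 0.00
      vertex 7.07 0.00 0.00
      vertex 14.38 8.69 0.00
    endloop
  endfacet
  facet normal 0.0000 0.0000 1.0000
    outer loop
      vertex 14.38 8.69 8.53
      vertex 10.58 13.72 8.53
      vertex 4.28 13.88 8.53
    endloop
  endfacet
  facet normal 0.0000 0.0000 1.0000
    outer loop
      vertex 14.38 8.69 8.53
      vertex 4.28 13.88 8.53
      vertex 0.23 9.06 8.53
    endloop
  endfacet
  facet normal 0.0000 0.0000 1.0000
    outer loop
      vertex 14.38 8.69 8.53
      vertex 0.23 9.06 8.53
      vertex 1.47 2.88 8.53
    endloop
  endfacet
  facet normal 0.0000 0.0000 1.0000
    outer loop
      vertex 14.38 8.69 8.53
      vertex 1.47 2.88 8.53
      vertex 7.07 0.00 8.53
    endloop
  endfacet
  facet normal 0.0000 0.0000 1.0000
    outer loop
      vertex 14.38 8.69 8.53
      vertex 7.07 0.00 8.53
      vertex 12.82 2.59 8.53
    endloop
  endfacet
  facet normal 0.7979 0.6028 0.0000
    outer loop
      vertex 14.38 8.69 0.00
      vertex 10.58 13.72 0.00
      vertex 10.58 13.72 8.53
    endloop
  endfacet
  facet normal 0.7979 0.6028 0.0000
    outer loop
      vertex 14.38 8.69 0.00
      vertex 10.58 13.72 8.53
      vertex 14.38 8.69 8.53
    endloop
  endfacet
  facet normal 0.0254 0.9997 0.0000
    outer loop
      vertex 10.58 13.72 0.00
      vertex 4.28 13.88 0.00
      vertex 4.28 13.88 8.53
    endloop
  endfacet
  facet normal 0.0254 0.9997 0.0000
    outer loop
      vertex 10.58 13.72 0.00
      vertex 4.28 13.88 8.53
      vertex 10.58 13.72 8.53
    endloop
  endfacet
  facet normal -0.7656 0.6433 0.0000
    outer loop
      vertex 4.28 13.88 0.00
      vertex 0.23 9.06 0.00
      vertex 0.23 9.06 8.53
    endloop
  endfacet
  facet normal -0.7656 0.6433 0.0000
    outer loop
      vertex 4.28 13.88 0.00
      vertex 0.23 9.06 8.53
      vertex 4.28 13.88 8.53
    endloop
  endfacet
  facet normal -0.9805 -0.1967 0.0000
    outer loop
      vertex 0.23 9.06 0.00
      vertex 1.47 2.88 0.00
      vertex 1.47 2.88 8.53
    endloop
  endfacet
  facet normal -0.9805 -0.1967 0.0000
    outer loop
      vertex 0.23 9.06 0.00
      vertex 1.47 2.88 8.53
      vertex 0.23 9.06 8.53
    endloop
  endfacet
  facet normal -0.4573 -0.8893 0.0000
    outer loop
      vertex 1.47 2.88 0.00
      vertex 7.07 0.00 0.00
      vertex 7.07 0.00 8.53
    endloop
  endfacet
  facet normal -0.4573 -0.8893 0.0000
    outer loop
      vertex 1.47 2.88 0.00
      vertex 7.07 0.00 8.53
      vertex 1.47 2.88 8.53
    endloop
  endfacet
  facet normal 0.4107 -0.9118 0.0000
    outer loop
      vertex 7.07 0.00 0.00
      vertex 12.82 2.59 0.00
      vertex 12.82 2.59 8.53
    endloop
  endfacet
  facet normal 0.4107 -0.9118 0.0000
    outer loop
      vertex 7.07 0.00 0.00
      vertex 12.82 2.59 8.53
      vertex 7.07 0.00 8.53
    endloop
  endfacet
  facet normal 0.9688 -0.2478 0.0000
    outer loop
      vertex 12.82 2.59 0.00
      vertex 14.38 8.69 0.00
      vertex 14.38 8.69 8.53
    endloop
  endfacet
  facet normal 0.9688 -0.2478 0.0000
    outer loop
      vertex 12.82 2.59 0.00
      vertex 14.38 8.69 8.53
      vertex 12.82 2.59 8.53
    endloop
  endfacet
endsolid part

The G0 Z moves step by Δz≈1.71 mm. Every layer's G1 loop is the same polygon, so the solid is a straight extrusion of it from z=0 to z≈8.53. Closing with flat bottom and top caps and triangulating gives 24 facets — a regular 7-sided prism (a cylinder approximated with 7 flat sides), circumscribed radius ≈ 7.26 mm, height ≈ 8.53 mm.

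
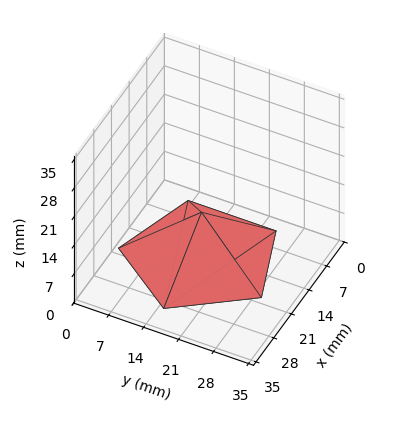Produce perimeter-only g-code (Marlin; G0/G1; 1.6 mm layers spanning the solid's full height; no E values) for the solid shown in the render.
Reading the render: the shape is a regular 5-sided pyramid, base circumscribed radius ≈ 15 mm, apex at z ≈ 11 mm (dimensions read to the nearest mm from the axis ticks). For the g-code, the solid's height is divided into equal slices at the stated Δz and each level perimeter traced with G1 moves after a G0 lift.

; perimeter-only toolpath
G21 ; units = mm
G90 ; absolute positioning
G28 ; home
; layer 1
G0 Z1.6
G0 X27.9 Y15.0
G1 X18.9 Y27.3
G1 X4.6 Y22.5
G1 X4.6 Y7.5
G1 X18.9 Y2.7
G1 X27.9 Y15.0
; layer 2
G0 Z3.1
G0 X25.7 Y15.0
G1 X18.3 Y25.2
G1 X6.4 Y21.3
G1 X6.4 Y8.7
G1 X18.3 Y4.8
G1 X25.7 Y15.0
; layer 3
G0 Z4.7
G0 X23.6 Y15.0
G1 X17.6 Y23.2
G1 X8.1 Y20.0
G1 X8.1 Y10.0
G1 X17.6 Y6.8
G1 X23.6 Y15.0
; layer 4
G0 Z6.3
G0 X21.4 Y15.0
G1 X17.0 Y21.1
G1 X9.8 Y18.8
G1 X9.8 Y11.2
G1 X17.0 Y8.9
G1 X21.4 Y15.0
; layer 5
G0 Z7.9
G0 X19.3 Y15.0
G1 X16.3 Y19.1
G1 X11.5 Y17.5
G1 X11.5 Y12.5
G1 X16.3 Y10.9
G1 X19.3 Y15.0
; layer 6
G0 Z9.4
G0 X17.1 Y15.0
G1 X15.7 Y17.0
G1 X13.3 Y16.3
G1 X13.3 Y13.7
G1 X15.7 Y13.0
G1 X17.1 Y15.0
M2 ; end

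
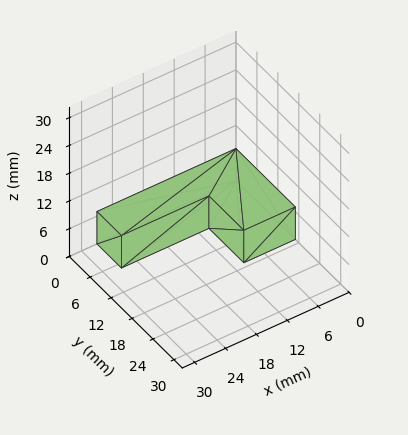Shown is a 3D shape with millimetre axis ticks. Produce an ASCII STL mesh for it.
Reading the render: the shape is an L-shaped prism: outer 27 × 17 mm, arm thicknesses ≈ 7 mm (horizontal) and 10 mm (vertical), extruded 7 mm in z (dimensions read to the nearest mm from the axis ticks). For the STL, each face is triangulated and given an outward normal.

solid part
  facet normal 0.0000 0.0000 -1.0000
    outer loop
      vertex 27.00 7.00 0.00
      vertex 27.00 0.00 0.00
      vertex 0.00 0.00 0.00
    endloop
  endfacet
  facet normal 0.0000 0.0000 -1.0000
    outer loop
      vertex 10.00 7.00 0.00
      vertex 27.00 7.00 0.00
      vertex 0.00 0.00 0.00
    endloop
  endfacet
  facet normal 0.0000 0.0000 -1.0000
    outer loop
      vertex 10.00 17.00 0.00
      vertex 10.00 7.00 0.00
      vertex 0.00 0.00 0.00
    endloop
  endfacet
  facet normal 0.0000 0.0000 -1.0000
    outer loop
      vertex 0.00 17.00 0.00
      vertex 10.00 17.00 0.00
      vertex 0.00 0.00 0.00
    endloop
  endfacet
  facet normal 0.0000 0.0000 1.0000
    outer loop
      vertex 0.00 0.00 7.00
      vertex 27.00 0.00 7.00
      vertex 27.00 7.00 7.00
    endloop
  endfacet
  facet normal 0.0000 0.0000 1.0000
    outer loop
      vertex 0.00 0.00 7.00
      vertex 27.00 7.00 7.00
      vertex 10.00 7.00 7.00
    endloop
  endfacet
  facet normal 0.0000 0.0000 1.0000
    outer loop
      vertex 0.00 0.00 7.00
      vertex 10.00 7.00 7.00
      vertex 10.00 17.00 7.00
    endloop
  endfacet
  facet normal 0.0000 0.0000 1.0000
    outer loop
      vertex 0.00 0.00 7.00
      vertex 10.00 17.00 7.00
      vertex 0.00 17.00 7.00
    endloop
  endfacet
  facet normal 0.0000 -1.0000 0.0000
    outer loop
      vertex 0.00 0.00 0.00
      vertex 27.00 0.00 0.00
      vertex 27.00 0.00 7.00
    endloop
  endfacet
  facet normal 0.0000 -1.0000 0.0000
    outer loop
      vertex 0.00 0.00 0.00
      vertex 27.00 0.00 7.00
      vertex 0.00 0.00 7.00
    endloop
  endfacet
  facet normal 1.0000 0.0000 0.0000
    outer loop
      vertex 27.00 0.00 0.00
      vertex 27.00 7.00 0.00
      vertex 27.00 7.00 7.00
    endloop
  endfacet
  facet normal 1.0000 0.0000 0.0000
    outer loop
      vertex 27.00 0.00 0.00
      vertex 27.00 7.00 7.00
      vertex 27.00 0.00 7.00
    endloop
  endfacet
  facet normal 0.0000 1.0000 0.0000
    outer loop
      vertex 27.00 7.00 0.00
      vertex 10.00 7.00 0.00
      vertex 10.00 7.00 7.00
    endloop
  endfacet
  facet normal 0.0000 1.0000 0.0000
    outer loop
      vertex 27.00 7.00 0.00
      vertex 10.00 7.00 7.00
      vertex 27.00 7.00 7.00
    endloop
  endfacet
  facet normal 1.0000 0.0000 0.0000
    outer loop
      vertex 10.00 7.00 0.00
      vertex 10.00 17.00 0.00
      vertex 10.00 17.00 7.00
    endloop
  endfacet
  facet normal 1.0000 0.0000 0.0000
    outer loop
      vertex 10.00 7.00 0.00
      vertex 10.00 17.00 7.00
      vertex 10.00 7.00 7.00
    endloop
  endfacet
  facet normal 0.0000 1.0000 0.0000
    outer loop
      vertex 10.00 17.00 0.00
      vertex 0.00 17.00 0.00
      vertex 0.00 17.00 7.00
    endloop
  endfacet
  facet normal 0.0000 1.0000 0.0000
    outer loop
      vertex 10.00 17.00 0.00
      vertex 0.00 17.00 7.00
      vertex 10.00 17.00 7.00
    endloop
  endfacet
  facet normal -1.0000 0.0000 0.0000
    outer loop
      vertex 0.00 17.00 0.00
      vertex 0.00 0.00 0.00
      vertex 0.00 0.00 7.00
    endloop
  endfacet
  facet normal -1.0000 0.0000 0.0000
    outer loop
      vertex 0.00 17.00 0.00
      vertex 0.00 0.00 7.00
      vertex 0.00 17.00 7.00
    endloop
  endfacet
endsolid part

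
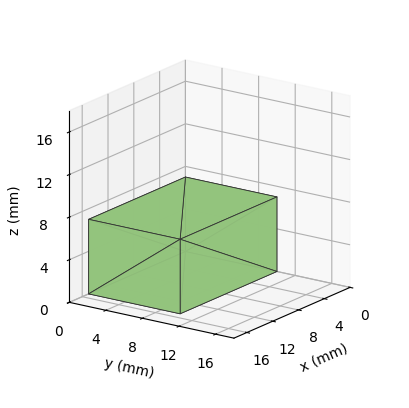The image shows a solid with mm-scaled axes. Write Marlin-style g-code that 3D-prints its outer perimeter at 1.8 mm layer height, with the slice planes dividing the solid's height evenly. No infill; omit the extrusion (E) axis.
Reading the render: the shape is a rectangular box, roughly 15 × 10 mm footprint and 7 mm tall (dimensions read to the nearest mm from the axis ticks). For the g-code, the solid's height is divided into equal slices at the stated Δz and each level perimeter traced with G1 moves after a G0 lift.

; perimeter-only toolpath
G21 ; units = mm
G90 ; absolute positioning
G28 ; home
; layer 1
G0 Z1.8
G0 X0.0 Y0.0
G1 X15.0 Y0.0
G1 X15.0 Y10.0
G1 X0.0 Y10.0
G1 X0.0 Y0.0
; layer 2
G0 Z3.5
G0 X0.0 Y0.0
G1 X15.0 Y0.0
G1 X15.0 Y10.0
G1 X0.0 Y10.0
G1 X0.0 Y0.0
; layer 3
G0 Z5.2
G0 X0.0 Y0.0
G1 X15.0 Y0.0
G1 X15.0 Y10.0
G1 X0.0 Y10.0
G1 X0.0 Y0.0
; layer 4
G0 Z7.0
G0 X0.0 Y0.0
G1 X15.0 Y0.0
G1 X15.0 Y10.0
G1 X0.0 Y10.0
G1 X0.0 Y0.0
M2 ; end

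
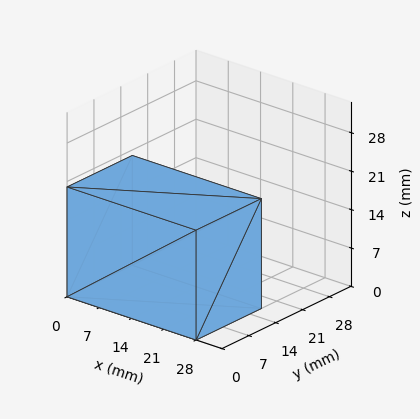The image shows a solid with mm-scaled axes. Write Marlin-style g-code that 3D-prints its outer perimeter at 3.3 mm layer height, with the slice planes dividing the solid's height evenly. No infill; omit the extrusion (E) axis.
Reading the render: the shape is a rectangular box, roughly 28 × 17 mm footprint and 20 mm tall (dimensions read to the nearest mm from the axis ticks). For the g-code, the solid's height is divided into equal slices at the stated Δz and each level perimeter traced with G1 moves after a G0 lift.

; perimeter-only toolpath
G21 ; units = mm
G90 ; absolute positioning
G28 ; home
; layer 1
G0 Z3.3
G0 X0.0 Y0.0
G1 X28.0 Y0.0
G1 X28.0 Y17.0
G1 X0.0 Y17.0
G1 X0.0 Y0.0
; layer 2
G0 Z6.7
G0 X0.0 Y0.0
G1 X28.0 Y0.0
G1 X28.0 Y17.0
G1 X0.0 Y17.0
G1 X0.0 Y0.0
; layer 3
G0 Z10.0
G0 X0.0 Y0.0
G1 X28.0 Y0.0
G1 X28.0 Y17.0
G1 X0.0 Y17.0
G1 X0.0 Y0.0
; layer 4
G0 Z13.3
G0 X0.0 Y0.0
G1 X28.0 Y0.0
G1 X28.0 Y17.0
G1 X0.0 Y17.0
G1 X0.0 Y0.0
; layer 5
G0 Z16.7
G0 X0.0 Y0.0
G1 X28.0 Y0.0
G1 X28.0 Y17.0
G1 X0.0 Y17.0
G1 X0.0 Y0.0
; layer 6
G0 Z20.0
G0 X0.0 Y0.0
G1 X28.0 Y0.0
G1 X28.0 Y17.0
G1 X0.0 Y17.0
G1 X0.0 Y0.0
M2 ; end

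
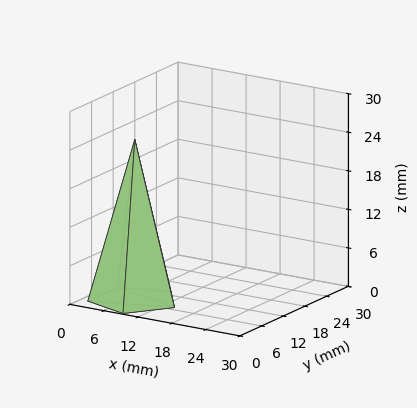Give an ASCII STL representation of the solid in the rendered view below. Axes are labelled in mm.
Reading the render: the shape is a regular 5-sided pyramid, base circumscribed radius ≈ 7 mm, apex at z ≈ 25 mm (dimensions read to the nearest mm from the axis ticks). For the STL, each face is triangulated and given an outward normal.

solid part
  facet normal 0.0000 0.0000 -1.0000
    outer loop
      vertex 1.337 11.114 0.000
      vertex 9.163 13.657 0.000
      vertex 14.000 7.000 0.000
    endloop
  endfacet
  facet normal 0.0000 0.0000 -1.0000
    outer loop
      vertex 1.337 2.886 0.000
      vertex 1.337 11.114 0.000
      vertex 14.000 7.000 0.000
    endloop
  endfacet
  facet normal 0.0000 0.0000 -1.0000
    outer loop
      vertex 9.163 0.343 0.000
      vertex 1.337 2.886 0.000
      vertex 14.000 7.000 0.000
    endloop
  endfacet
  facet normal 0.7890 0.5733 0.2209
    outer loop
      vertex 14.000 7.000 0.000
      vertex 9.163 13.657 0.000
      vertex 7.000 7.000 25.000
    endloop
  endfacet
  facet normal -0.3014 0.9276 0.2209
    outer loop
      vertex 9.163 13.657 0.000
      vertex 1.337 11.114 0.000
      vertex 7.000 7.000 25.000
    endloop
  endfacet
  facet normal -0.9753 0.0000 0.2209
    outer loop
      vertex 1.337 11.114 0.000
      vertex 1.337 2.886 0.000
      vertex 7.000 7.000 25.000
    endloop
  endfacet
  facet normal -0.3014 -0.9276 0.2209
    outer loop
      vertex 1.337 2.886 0.000
      vertex 9.163 0.343 0.000
      vertex 7.000 7.000 25.000
    endloop
  endfacet
  facet normal 0.7890 -0.5733 0.2209
    outer loop
      vertex 9.163 0.343 0.000
      vertex 14.000 7.000 0.000
      vertex 7.000 7.000 25.000
    endloop
  endfacet
endsolid part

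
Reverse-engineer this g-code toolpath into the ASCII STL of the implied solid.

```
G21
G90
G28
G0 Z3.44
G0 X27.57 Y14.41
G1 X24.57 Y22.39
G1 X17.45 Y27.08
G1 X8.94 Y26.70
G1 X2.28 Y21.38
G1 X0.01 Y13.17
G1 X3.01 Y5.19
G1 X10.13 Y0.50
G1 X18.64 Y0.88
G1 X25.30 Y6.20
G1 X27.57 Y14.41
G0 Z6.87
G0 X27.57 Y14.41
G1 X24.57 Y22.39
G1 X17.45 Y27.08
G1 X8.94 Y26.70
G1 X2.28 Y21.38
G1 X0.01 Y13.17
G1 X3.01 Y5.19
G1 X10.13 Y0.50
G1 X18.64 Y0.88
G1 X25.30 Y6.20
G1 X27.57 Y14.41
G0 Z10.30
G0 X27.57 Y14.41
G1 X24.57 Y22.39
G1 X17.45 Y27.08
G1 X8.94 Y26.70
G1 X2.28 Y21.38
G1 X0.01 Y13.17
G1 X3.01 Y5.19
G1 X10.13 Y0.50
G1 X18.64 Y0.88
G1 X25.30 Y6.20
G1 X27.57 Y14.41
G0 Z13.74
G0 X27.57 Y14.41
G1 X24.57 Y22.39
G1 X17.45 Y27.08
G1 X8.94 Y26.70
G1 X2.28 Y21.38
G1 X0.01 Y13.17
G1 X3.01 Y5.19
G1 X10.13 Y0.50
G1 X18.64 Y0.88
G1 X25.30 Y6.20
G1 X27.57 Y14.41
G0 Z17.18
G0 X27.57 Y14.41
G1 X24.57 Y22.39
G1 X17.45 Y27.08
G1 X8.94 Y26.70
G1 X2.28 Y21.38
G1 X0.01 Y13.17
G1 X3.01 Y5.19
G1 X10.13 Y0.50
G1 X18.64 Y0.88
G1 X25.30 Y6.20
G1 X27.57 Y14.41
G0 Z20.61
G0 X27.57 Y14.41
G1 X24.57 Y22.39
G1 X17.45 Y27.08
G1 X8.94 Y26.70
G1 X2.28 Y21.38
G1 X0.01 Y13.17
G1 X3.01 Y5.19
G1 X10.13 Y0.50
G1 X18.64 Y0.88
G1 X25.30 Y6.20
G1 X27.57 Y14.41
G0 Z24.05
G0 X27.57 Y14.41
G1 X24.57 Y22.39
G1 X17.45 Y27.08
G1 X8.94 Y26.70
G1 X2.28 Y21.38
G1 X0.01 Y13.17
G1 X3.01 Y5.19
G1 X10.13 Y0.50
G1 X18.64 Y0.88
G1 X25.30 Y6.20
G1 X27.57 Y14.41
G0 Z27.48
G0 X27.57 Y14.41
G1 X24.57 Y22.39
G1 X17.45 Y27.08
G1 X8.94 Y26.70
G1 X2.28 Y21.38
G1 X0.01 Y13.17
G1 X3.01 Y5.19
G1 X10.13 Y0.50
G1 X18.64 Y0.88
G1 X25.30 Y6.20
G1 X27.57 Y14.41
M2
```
solid part
  facet normal 0.0000 0.0000 -1.0000
    outer loop
      vertex 17.45 27.08 0.00
      vertex 24.57 22.39 0.00
      vertex 27.57 14.41 0.00
    endloop
  endfacet
  facet normal 0.0000 0.0000 -1.0000
    outer loop
      vertex 8.94 26.70 0.00
      vertex 17.45 27.08 0.00
      vertex 27.57 14.41 0.00
    endloop
  endfacet
  facet normal 0.0000 0.0000 -1.0000
    outer loop
      vertex 2.28 21.38 0.00
      vertex 8.94 26.70 0.00
      vertex 27.57 14.41 0.00
    endloop
  endfacet
  facet normal 0.0000 0.0000 -1.0000
    outer loop
      vertex 0.01 13.17 0.00
      vertex 2.28 21.38 0.00
      vertex 27.57 14.41 0.00
    endloop
  endfacet
  facet normal 0.0000 0.0000 -1.0000
    outer loop
      vertex 3.01 5.19 0.00
      vertex 0.01 13.17 0.00
      vertex 27.57 14.41 0.00
    endloop
  endfacet
  facet normal 0.0000 0.0000 -1.0000
    outer loop
      vertex 10.13 0.50 0.00
      vertex 3.01 5.19 0.00
      vertex 27.57 14.41 0.00
    endloop
  endfacet
  facet normal 0.0000 0.0000 -1.0000
    outer loop
      vertex 18.64 0.88 0.00
      vertex 10.13 0.50 0.00
      vertex 27.57 14.41 0.00
    endloop
  endfacet
  facet normal 0.0000 0.0000 -1.0000
    outer loop
      vertex 25.30 6.20 0.00
      vertex 18.64 0.88 0.00
      vertex 27.57 14.41 0.00
    endloop
  endfacet
  facet normal 0.0000 0.0000 1.0000
    outer loop
      vertex 27.57 14.41 27.48
      vertex 24.57 22.39 27.48
      vertex 17.45 27.08 27.48
    endloop
  endfacet
  facet normal 0.0000 0.0000 1.0000
    outer loop
      vertex 27.57 14.41 27.48
      vertex 17.45 27.08 27.48
      vertex 8.94 26.70 27.48
    endloop
  endfacet
  facet normal 0.0000 0.0000 1.0000
    outer loop
      vertex 27.57 14.41 27.48
      vertex 8.94 26.70 27.48
      vertex 2.28 21.38 27.48
    endloop
  endfacet
  facet normal 0.0000 0.0000 1.0000
    outer loop
      vertex 27.57 14.41 27.48
      vertex 2.28 21.38 27.48
      vertex 0.01 13.17 27.48
    endloop
  endfacet
  facet normal 0.0000 0.0000 1.0000
    outer loop
      vertex 27.57 14.41 27.48
      vertex 0.01 13.17 27.48
      vertex 3.01 5.19 27.48
    endloop
  endfacet
  facet normal 0.0000 0.0000 1.0000
    outer loop
      vertex 27.57 14.41 27.48
      vertex 3.01 5.19 27.48
      vertex 10.13 0.50 27.48
    endloop
  endfacet
  facet normal 0.0000 0.0000 1.0000
    outer loop
      vertex 27.57 14.41 27.48
      vertex 10.13 0.50 27.48
      vertex 18.64 0.88 27.48
    endloop
  endfacet
  facet normal 0.0000 0.0000 1.0000
    outer loop
      vertex 27.57 14.41 27.48
      vertex 18.64 0.88 27.48
      vertex 25.30 6.20 27.48
    endloop
  endfacet
  facet normal 0.9360 0.3519 0.0000
    outer loop
      vertex 27.57 14.41 0.00
      vertex 24.57 22.39 0.00
      vertex 24.57 22.39 27.48
    endloop
  endfacet
  facet normal 0.9360 0.3519 0.0000
    outer loop
      vertex 27.57 14.41 0.00
      vertex 24.57 22.39 27.48
      vertex 27.57 14.41 27.48
    endloop
  endfacet
  facet normal 0.5501 0.8351 0.0000
    outer loop
      vertex 24.57 22.39 0.00
      vertex 17.45 27.08 0.00
      vertex 17.45 27.08 27.48
    endloop
  endfacet
  facet normal 0.5501 0.8351 0.0000
    outer loop
      vertex 24.57 22.39 0.00
      vertex 17.45 27.08 27.48
      vertex 24.57 22.39 27.48
    endloop
  endfacet
  facet normal -0.0446 0.9990 0.0000
    outer loop
      vertex 17.45 27.08 0.00
      vertex 8.94 26.70 0.00
      vertex 8.94 26.70 27.48
    endloop
  endfacet
  facet normal -0.0446 0.9990 0.0000
    outer loop
      vertex 17.45 27.08 0.00
      vertex 8.94 26.70 27.48
      vertex 17.45 27.08 27.48
    endloop
  endfacet
  facet normal -0.6241 0.7813 0.0000
    outer loop
      vertex 8.94 26.70 0.00
      vertex 2.28 21.38 0.00
      vertex 2.28 21.38 27.48
    endloop
  endfacet
  facet normal -0.6241 0.7813 0.0000
    outer loop
      vertex 8.94 26.70 0.00
      vertex 2.28 21.38 27.48
      vertex 8.94 26.70 27.48
    endloop
  endfacet
  facet normal -0.9638 0.2665 0.0000
    outer loop
      vertex 2.28 21.38 0.00
      vertex 0.01 13.17 0.00
      vertex 0.01 13.17 27.48
    endloop
  endfacet
  facet normal -0.9638 0.2665 0.0000
    outer loop
      vertex 2.28 21.38 0.00
      vertex 0.01 13.17 27.48
      vertex 2.28 21.38 27.48
    endloop
  endfacet
  facet normal -0.9360 -0.3519 0.0000
    outer loop
      vertex 0.01 13.17 0.00
      vertex 3.01 5.19 0.00
      vertex 3.01 5.19 27.48
    endloop
  endfacet
  facet normal -0.9360 -0.3519 0.0000
    outer loop
      vertex 0.01 13.17 0.00
      vertex 3.01 5.19 27.48
      vertex 0.01 13.17 27.48
    endloop
  endfacet
  facet normal -0.5501 -0.8351 0.0000
    outer loop
      vertex 3.01 5.19 0.00
      vertex 10.13 0.50 0.00
      vertex 10.13 0.50 27.48
    endloop
  endfacet
  facet normal -0.5501 -0.8351 0.0000
    outer loop
      vertex 3.01 5.19 0.00
      vertex 10.13 0.50 27.48
      vertex 3.01 5.19 27.48
    endloop
  endfacet
  facet normal 0.0446 -0.9990 0.0000
    outer loop
      vertex 10.13 0.50 0.00
      vertex 18.64 0.88 0.00
      vertex 18.64 0.88 27.48
    endloop
  endfacet
  facet normal 0.0446 -0.9990 0.0000
    outer loop
      vertex 10.13 0.50 0.00
      vertex 18.64 0.88 27.48
      vertex 10.13 0.50 27.48
    endloop
  endfacet
  facet normal 0.6241 -0.7813 0.0000
    outer loop
      vertex 18.64 0.88 0.00
      vertex 25.30 6.20 0.00
      vertex 25.30 6.20 27.48
    endloop
  endfacet
  facet normal 0.6241 -0.7813 0.0000
    outer loop
      vertex 18.64 0.88 0.00
      vertex 25.30 6.20 27.48
      vertex 18.64 0.88 27.48
    endloop
  endfacet
  facet normal 0.9638 -0.2665 0.0000
    outer loop
      vertex 25.30 6.20 0.00
      vertex 27.57 14.41 0.00
      vertex 27.57 14.41 27.48
    endloop
  endfacet
  facet normal 0.9638 -0.2665 0.0000
    outer loop
      vertex 25.30 6.20 0.00
      vertex 27.57 14.41 27.48
      vertex 25.30 6.20 27.48
    endloop
  endfacet
endsolid part

The G0 Z moves step by Δz≈3.44 mm. Every layer's G1 loop is the same polygon, so the solid is a straight extrusion of it from z=0 to z≈27.5. Closing with flat bottom and top caps and triangulating gives 36 facets — a regular 10-sided prism (a cylinder approximated with 10 flat sides), circumscribed radius ≈ 13.8 mm, height ≈ 27.5 mm.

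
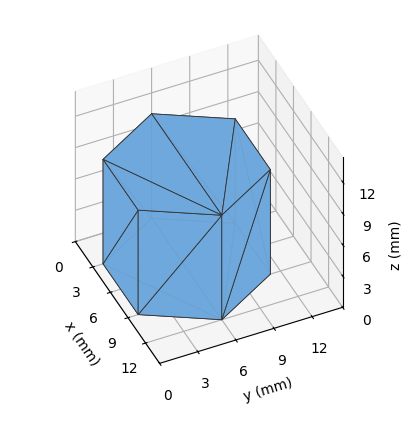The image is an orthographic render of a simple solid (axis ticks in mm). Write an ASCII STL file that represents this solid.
Reading the render: the shape is a regular 6-sided prism (a cylinder approximated with 6 flat sides), circumscribed radius ≈ 6 mm, height ≈ 10 mm (dimensions read to the nearest mm from the axis ticks). For the STL, each face is triangulated and given an outward normal.

solid part
  facet normal 0.0000 0.0000 -1.0000
    outer loop
      vertex 3.00 11.20 0.00
      vertex 9.00 11.20 0.00
      vertex 12.00 6.00 0.00
    endloop
  endfacet
  facet normal 0.0000 0.0000 -1.0000
    outer loop
      vertex 0.00 6.00 0.00
      vertex 3.00 11.20 0.00
      vertex 12.00 6.00 0.00
    endloop
  endfacet
  facet normal 0.0000 0.0000 -1.0000
    outer loop
      vertex 3.00 0.80 0.00
      vertex 0.00 6.00 0.00
      vertex 12.00 6.00 0.00
    endloop
  endfacet
  facet normal 0.0000 0.0000 -1.0000
    outer loop
      vertex 9.00 0.80 0.00
      vertex 3.00 0.80 0.00
      vertex 12.00 6.00 0.00
    endloop
  endfacet
  facet normal 0.0000 0.0000 1.0000
    outer loop
      vertex 12.00 6.00 10.00
      vertex 9.00 11.20 10.00
      vertex 3.00 11.20 10.00
    endloop
  endfacet
  facet normal 0.0000 0.0000 1.0000
    outer loop
      vertex 12.00 6.00 10.00
      vertex 3.00 11.20 10.00
      vertex 0.00 6.00 10.00
    endloop
  endfacet
  facet normal 0.0000 0.0000 1.0000
    outer loop
      vertex 12.00 6.00 10.00
      vertex 0.00 6.00 10.00
      vertex 3.00 0.80 10.00
    endloop
  endfacet
  facet normal 0.0000 0.0000 1.0000
    outer loop
      vertex 12.00 6.00 10.00
      vertex 3.00 0.80 10.00
      vertex 9.00 0.80 10.00
    endloop
  endfacet
  facet normal 0.8662 0.4997 0.0000
    outer loop
      vertex 12.00 6.00 0.00
      vertex 9.00 11.20 0.00
      vertex 9.00 11.20 10.00
    endloop
  endfacet
  facet normal 0.8662 0.4997 0.0000
    outer loop
      vertex 12.00 6.00 0.00
      vertex 9.00 11.20 10.00
      vertex 12.00 6.00 10.00
    endloop
  endfacet
  facet normal 0.0000 1.0000 0.0000
    outer loop
      vertex 9.00 11.20 0.00
      vertex 3.00 11.20 0.00
      vertex 3.00 11.20 10.00
    endloop
  endfacet
  facet normal 0.0000 1.0000 0.0000
    outer loop
      vertex 9.00 11.20 0.00
      vertex 3.00 11.20 10.00
      vertex 9.00 11.20 10.00
    endloop
  endfacet
  facet normal -0.8662 0.4997 0.0000
    outer loop
      vertex 3.00 11.20 0.00
      vertex 0.00 6.00 0.00
      vertex 0.00 6.00 10.00
    endloop
  endfacet
  facet normal -0.8662 0.4997 0.0000
    outer loop
      vertex 3.00 11.20 0.00
      vertex 0.00 6.00 10.00
      vertex 3.00 11.20 10.00
    endloop
  endfacet
  facet normal -0.8662 -0.4997 0.0000
    outer loop
      vertex 0.00 6.00 0.00
      vertex 3.00 0.80 0.00
      vertex 3.00 0.80 10.00
    endloop
  endfacet
  facet normal -0.8662 -0.4997 0.0000
    outer loop
      vertex 0.00 6.00 0.00
      vertex 3.00 0.80 10.00
      vertex 0.00 6.00 10.00
    endloop
  endfacet
  facet normal 0.0000 -1.0000 0.0000
    outer loop
      vertex 3.00 0.80 0.00
      vertex 9.00 0.80 0.00
      vertex 9.00 0.80 10.00
    endloop
  endfacet
  facet normal 0.0000 -1.0000 0.0000
    outer loop
      vertex 3.00 0.80 0.00
      vertex 9.00 0.80 10.00
      vertex 3.00 0.80 10.00
    endloop
  endfacet
  facet normal 0.8662 -0.4997 0.0000
    outer loop
      vertex 9.00 0.80 0.00
      vertex 12.00 6.00 0.00
      vertex 12.00 6.00 10.00
    endloop
  endfacet
  facet normal 0.8662 -0.4997 0.0000
    outer loop
      vertex 9.00 0.80 0.00
      vertex 12.00 6.00 10.00
      vertex 9.00 0.80 10.00
    endloop
  endfacet
endsolid part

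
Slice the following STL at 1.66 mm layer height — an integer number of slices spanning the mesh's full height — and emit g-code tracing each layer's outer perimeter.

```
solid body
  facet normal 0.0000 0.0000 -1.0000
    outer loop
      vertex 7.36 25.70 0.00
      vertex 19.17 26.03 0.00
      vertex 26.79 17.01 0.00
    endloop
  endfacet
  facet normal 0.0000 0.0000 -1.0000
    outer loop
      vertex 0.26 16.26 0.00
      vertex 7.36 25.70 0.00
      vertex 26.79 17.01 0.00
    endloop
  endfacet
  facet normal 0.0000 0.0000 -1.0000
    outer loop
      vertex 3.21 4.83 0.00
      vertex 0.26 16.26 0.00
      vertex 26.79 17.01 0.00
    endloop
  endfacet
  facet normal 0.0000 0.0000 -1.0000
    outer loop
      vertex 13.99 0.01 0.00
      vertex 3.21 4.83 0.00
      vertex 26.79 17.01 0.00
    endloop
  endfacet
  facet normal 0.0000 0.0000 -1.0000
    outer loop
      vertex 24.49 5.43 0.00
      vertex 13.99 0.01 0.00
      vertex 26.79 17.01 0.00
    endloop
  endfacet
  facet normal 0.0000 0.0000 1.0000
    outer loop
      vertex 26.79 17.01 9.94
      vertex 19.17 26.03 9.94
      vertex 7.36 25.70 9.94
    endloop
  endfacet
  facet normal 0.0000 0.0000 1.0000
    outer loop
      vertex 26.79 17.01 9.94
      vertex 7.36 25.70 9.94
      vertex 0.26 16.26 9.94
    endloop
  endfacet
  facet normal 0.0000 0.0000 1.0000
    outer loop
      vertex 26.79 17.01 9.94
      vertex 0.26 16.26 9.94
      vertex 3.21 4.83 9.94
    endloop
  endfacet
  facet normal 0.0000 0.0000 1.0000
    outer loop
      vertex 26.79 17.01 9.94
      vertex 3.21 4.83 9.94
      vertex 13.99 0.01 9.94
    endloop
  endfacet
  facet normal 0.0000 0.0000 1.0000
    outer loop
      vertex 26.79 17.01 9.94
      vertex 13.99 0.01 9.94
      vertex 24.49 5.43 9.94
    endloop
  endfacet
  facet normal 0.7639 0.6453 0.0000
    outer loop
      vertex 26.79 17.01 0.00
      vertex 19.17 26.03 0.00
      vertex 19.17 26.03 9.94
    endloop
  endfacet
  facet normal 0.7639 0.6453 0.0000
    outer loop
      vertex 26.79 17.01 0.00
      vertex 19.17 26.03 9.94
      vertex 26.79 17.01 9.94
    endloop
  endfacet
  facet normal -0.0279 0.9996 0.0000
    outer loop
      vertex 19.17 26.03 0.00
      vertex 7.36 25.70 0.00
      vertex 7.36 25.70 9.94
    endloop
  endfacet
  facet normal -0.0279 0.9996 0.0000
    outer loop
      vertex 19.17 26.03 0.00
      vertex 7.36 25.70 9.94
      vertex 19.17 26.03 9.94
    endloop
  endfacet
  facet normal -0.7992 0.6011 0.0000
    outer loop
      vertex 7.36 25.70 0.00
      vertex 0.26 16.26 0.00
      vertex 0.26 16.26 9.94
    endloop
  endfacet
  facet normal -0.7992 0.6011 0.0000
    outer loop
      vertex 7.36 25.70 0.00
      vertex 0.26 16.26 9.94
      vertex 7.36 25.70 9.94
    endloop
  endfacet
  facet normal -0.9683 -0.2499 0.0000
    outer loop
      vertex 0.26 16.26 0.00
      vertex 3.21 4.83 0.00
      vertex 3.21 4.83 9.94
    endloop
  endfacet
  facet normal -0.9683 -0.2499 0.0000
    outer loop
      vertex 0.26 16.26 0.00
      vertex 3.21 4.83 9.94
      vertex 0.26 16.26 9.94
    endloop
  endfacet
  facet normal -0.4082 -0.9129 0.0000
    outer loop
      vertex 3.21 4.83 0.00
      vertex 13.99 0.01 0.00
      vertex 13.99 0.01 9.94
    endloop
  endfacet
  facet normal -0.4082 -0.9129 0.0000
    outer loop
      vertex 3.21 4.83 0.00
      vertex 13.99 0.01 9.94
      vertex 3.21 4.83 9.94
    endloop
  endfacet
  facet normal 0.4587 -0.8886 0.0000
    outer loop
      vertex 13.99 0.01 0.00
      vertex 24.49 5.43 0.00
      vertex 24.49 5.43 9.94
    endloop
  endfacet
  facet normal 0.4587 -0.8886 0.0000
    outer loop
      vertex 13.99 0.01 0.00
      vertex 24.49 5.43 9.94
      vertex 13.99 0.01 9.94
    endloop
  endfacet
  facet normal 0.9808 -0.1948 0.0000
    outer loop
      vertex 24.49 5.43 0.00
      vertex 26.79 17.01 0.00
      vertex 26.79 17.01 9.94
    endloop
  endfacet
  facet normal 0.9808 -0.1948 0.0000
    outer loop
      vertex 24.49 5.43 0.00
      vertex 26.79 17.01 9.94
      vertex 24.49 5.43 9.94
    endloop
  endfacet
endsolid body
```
; perimeter-only toolpath
G21 ; units = mm
G90 ; absolute positioning
G28 ; home
; layer 1
G0 Z1.66
G0 X26.79 Y17.01
G1 X19.17 Y26.03
G1 X7.36 Y25.70
G1 X0.26 Y16.26
G1 X3.21 Y4.83
G1 X13.99 Y0.01
G1 X24.49 Y5.43
G1 X26.79 Y17.01
; layer 2
G0 Z3.31
G0 X26.79 Y17.01
G1 X19.17 Y26.03
G1 X7.36 Y25.70
G1 X0.26 Y16.26
G1 X3.21 Y4.83
G1 X13.99 Y0.01
G1 X24.49 Y5.43
G1 X26.79 Y17.01
; layer 3
G0 Z4.97
G0 X26.79 Y17.01
G1 X19.17 Y26.03
G1 X7.36 Y25.70
G1 X0.26 Y16.26
G1 X3.21 Y4.83
G1 X13.99 Y0.01
G1 X24.49 Y5.43
G1 X26.79 Y17.01
; layer 4
G0 Z6.63
G0 X26.79 Y17.01
G1 X19.17 Y26.03
G1 X7.36 Y25.70
G1 X0.26 Y16.26
G1 X3.21 Y4.83
G1 X13.99 Y0.01
G1 X24.49 Y5.43
G1 X26.79 Y17.01
; layer 5
G0 Z8.28
G0 X26.79 Y17.01
G1 X19.17 Y26.03
G1 X7.36 Y25.70
G1 X0.26 Y16.26
G1 X3.21 Y4.83
G1 X13.99 Y0.01
G1 X24.49 Y5.43
G1 X26.79 Y17.01
; layer 6
G0 Z9.94
G0 X26.79 Y17.01
G1 X19.17 Y26.03
G1 X7.36 Y25.70
G1 X0.26 Y16.26
G1 X3.21 Y4.83
G1 X13.99 Y0.01
G1 X24.49 Y5.43
G1 X26.79 Y17.01
M2 ; end

The solid is a regular 7-sided prism (a cylinder approximated with 7 flat sides), circumscribed radius ≈ 13.6 mm, height ≈ 9.94 mm. Slicing at Δz = 1.66 mm — 6 equal slices spanning the solid's height, so layer i sits at z = i·h/6 — gives 6 non-empty perimeters. Each is a 7-segment closed polygon; G0 lifts to the layer z and rapids to the start vertex, then G1 traces the edges.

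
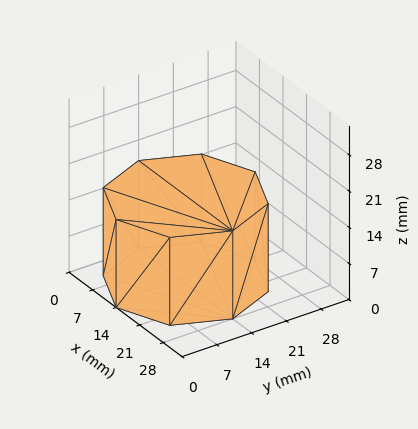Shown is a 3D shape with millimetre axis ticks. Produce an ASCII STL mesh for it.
Reading the render: the shape is a regular 8-sided prism (a cylinder approximated with 8 flat sides), circumscribed radius ≈ 14 mm, height ≈ 17 mm (dimensions read to the nearest mm from the axis ticks). For the STL, each face is triangulated and given an outward normal.

solid part
  facet normal 0.0000 0.0000 -1.0000
    outer loop
      vertex 14.00 28.00 0.00
      vertex 23.90 23.90 0.00
      vertex 28.00 14.00 0.00
    endloop
  endfacet
  facet normal 0.0000 0.0000 -1.0000
    outer loop
      vertex 4.10 23.90 0.00
      vertex 14.00 28.00 0.00
      vertex 28.00 14.00 0.00
    endloop
  endfacet
  facet normal 0.0000 0.0000 -1.0000
    outer loop
      vertex 0.00 14.00 0.00
      vertex 4.10 23.90 0.00
      vertex 28.00 14.00 0.00
    endloop
  endfacet
  facet normal 0.0000 0.0000 -1.0000
    outer loop
      vertex 4.10 4.10 0.00
      vertex 0.00 14.00 0.00
      vertex 28.00 14.00 0.00
    endloop
  endfacet
  facet normal 0.0000 0.0000 -1.0000
    outer loop
      vertex 14.00 0.00 0.00
      vertex 4.10 4.10 0.00
      vertex 28.00 14.00 0.00
    endloop
  endfacet
  facet normal 0.0000 0.0000 -1.0000
    outer loop
      vertex 23.90 4.10 0.00
      vertex 14.00 0.00 0.00
      vertex 28.00 14.00 0.00
    endloop
  endfacet
  facet normal 0.0000 0.0000 1.0000
    outer loop
      vertex 28.00 14.00 17.00
      vertex 23.90 23.90 17.00
      vertex 14.00 28.00 17.00
    endloop
  endfacet
  facet normal 0.0000 0.0000 1.0000
    outer loop
      vertex 28.00 14.00 17.00
      vertex 14.00 28.00 17.00
      vertex 4.10 23.90 17.00
    endloop
  endfacet
  facet normal 0.0000 0.0000 1.0000
    outer loop
      vertex 28.00 14.00 17.00
      vertex 4.10 23.90 17.00
      vertex 0.00 14.00 17.00
    endloop
  endfacet
  facet normal 0.0000 0.0000 1.0000
    outer loop
      vertex 28.00 14.00 17.00
      vertex 0.00 14.00 17.00
      vertex 4.10 4.10 17.00
    endloop
  endfacet
  facet normal 0.0000 0.0000 1.0000
    outer loop
      vertex 28.00 14.00 17.00
      vertex 4.10 4.10 17.00
      vertex 14.00 0.00 17.00
    endloop
  endfacet
  facet normal 0.0000 0.0000 1.0000
    outer loop
      vertex 28.00 14.00 17.00
      vertex 14.00 0.00 17.00
      vertex 23.90 4.10 17.00
    endloop
  endfacet
  facet normal 0.9239 0.3826 0.0000
    outer loop
      vertex 28.00 14.00 0.00
      vertex 23.90 23.90 0.00
      vertex 23.90 23.90 17.00
    endloop
  endfacet
  facet normal 0.9239 0.3826 0.0000
    outer loop
      vertex 28.00 14.00 0.00
      vertex 23.90 23.90 17.00
      vertex 28.00 14.00 17.00
    endloop
  endfacet
  facet normal 0.3826 0.9239 0.0000
    outer loop
      vertex 23.90 23.90 0.00
      vertex 14.00 28.00 0.00
      vertex 14.00 28.00 17.00
    endloop
  endfacet
  facet normal 0.3826 0.9239 0.0000
    outer loop
      vertex 23.90 23.90 0.00
      vertex 14.00 28.00 17.00
      vertex 23.90 23.90 17.00
    endloop
  endfacet
  facet normal -0.3826 0.9239 0.0000
    outer loop
      vertex 14.00 28.00 0.00
      vertex 4.10 23.90 0.00
      vertex 4.10 23.90 17.00
    endloop
  endfacet
  facet normal -0.3826 0.9239 0.0000
    outer loop
      vertex 14.00 28.00 0.00
      vertex 4.10 23.90 17.00
      vertex 14.00 28.00 17.00
    endloop
  endfacet
  facet normal -0.9239 0.3826 0.0000
    outer loop
      vertex 4.10 23.90 0.00
      vertex 0.00 14.00 0.00
      vertex 0.00 14.00 17.00
    endloop
  endfacet
  facet normal -0.9239 0.3826 0.0000
    outer loop
      vertex 4.10 23.90 0.00
      vertex 0.00 14.00 17.00
      vertex 4.10 23.90 17.00
    endloop
  endfacet
  facet normal -0.9239 -0.3826 0.0000
    outer loop
      vertex 0.00 14.00 0.00
      vertex 4.10 4.10 0.00
      vertex 4.10 4.10 17.00
    endloop
  endfacet
  facet normal -0.9239 -0.3826 0.0000
    outer loop
      vertex 0.00 14.00 0.00
      vertex 4.10 4.10 17.00
      vertex 0.00 14.00 17.00
    endloop
  endfacet
  facet normal -0.3826 -0.9239 0.0000
    outer loop
      vertex 4.10 4.10 0.00
      vertex 14.00 0.00 0.00
      vertex 14.00 0.00 17.00
    endloop
  endfacet
  facet normal -0.3826 -0.9239 0.0000
    outer loop
      vertex 4.10 4.10 0.00
      vertex 14.00 0.00 17.00
      vertex 4.10 4.10 17.00
    endloop
  endfacet
  facet normal 0.3826 -0.9239 0.0000
    outer loop
      vertex 14.00 0.00 0.00
      vertex 23.90 4.10 0.00
      vertex 23.90 4.10 17.00
    endloop
  endfacet
  facet normal 0.3826 -0.9239 0.0000
    outer loop
      vertex 14.00 0.00 0.00
      vertex 23.90 4.10 17.00
      vertex 14.00 0.00 17.00
    endloop
  endfacet
  facet normal 0.9239 -0.3826 0.0000
    outer loop
      vertex 23.90 4.10 0.00
      vertex 28.00 14.00 0.00
      vertex 28.00 14.00 17.00
    endloop
  endfacet
  facet normal 0.9239 -0.3826 0.0000
    outer loop
      vertex 23.90 4.10 0.00
      vertex 28.00 14.00 17.00
      vertex 23.90 4.10 17.00
    endloop
  endfacet
endsolid part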